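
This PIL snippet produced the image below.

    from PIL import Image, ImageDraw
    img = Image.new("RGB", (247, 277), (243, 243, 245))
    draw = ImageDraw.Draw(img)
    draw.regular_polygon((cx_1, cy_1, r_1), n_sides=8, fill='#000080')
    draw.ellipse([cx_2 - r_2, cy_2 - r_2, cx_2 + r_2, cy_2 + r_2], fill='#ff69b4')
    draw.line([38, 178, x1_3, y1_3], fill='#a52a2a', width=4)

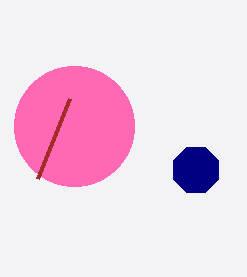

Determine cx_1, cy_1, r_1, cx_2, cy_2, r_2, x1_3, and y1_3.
cx_1 = 196
cy_1 = 170
r_1 = 24
cx_2 = 74
cy_2 = 126
r_2 = 60
x1_3 = 70
y1_3 = 98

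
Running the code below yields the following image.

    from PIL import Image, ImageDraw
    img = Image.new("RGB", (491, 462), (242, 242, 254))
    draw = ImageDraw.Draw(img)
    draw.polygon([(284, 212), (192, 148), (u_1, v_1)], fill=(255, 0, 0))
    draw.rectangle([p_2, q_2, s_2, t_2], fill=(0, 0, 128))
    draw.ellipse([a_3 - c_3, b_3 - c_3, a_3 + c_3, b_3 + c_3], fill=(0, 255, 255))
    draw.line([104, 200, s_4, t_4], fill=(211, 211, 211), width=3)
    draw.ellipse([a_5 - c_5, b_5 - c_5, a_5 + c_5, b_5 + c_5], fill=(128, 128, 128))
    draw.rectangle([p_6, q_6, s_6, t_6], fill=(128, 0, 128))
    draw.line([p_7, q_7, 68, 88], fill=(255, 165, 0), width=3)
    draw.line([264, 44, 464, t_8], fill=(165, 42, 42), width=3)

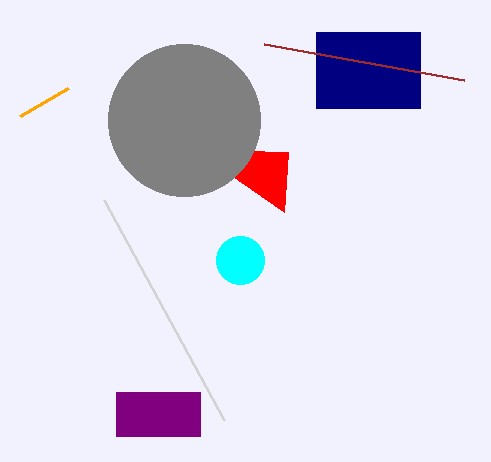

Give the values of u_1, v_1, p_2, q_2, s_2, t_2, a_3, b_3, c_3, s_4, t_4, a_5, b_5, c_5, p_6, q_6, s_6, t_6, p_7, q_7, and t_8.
u_1 = 288
v_1 = 152
p_2 = 316
q_2 = 32
s_2 = 420
t_2 = 108
a_3 = 240
b_3 = 260
c_3 = 24
s_4 = 224
t_4 = 420
a_5 = 184
b_5 = 120
c_5 = 76
p_6 = 116
q_6 = 392
s_6 = 200
t_6 = 436
p_7 = 20
q_7 = 116
t_8 = 80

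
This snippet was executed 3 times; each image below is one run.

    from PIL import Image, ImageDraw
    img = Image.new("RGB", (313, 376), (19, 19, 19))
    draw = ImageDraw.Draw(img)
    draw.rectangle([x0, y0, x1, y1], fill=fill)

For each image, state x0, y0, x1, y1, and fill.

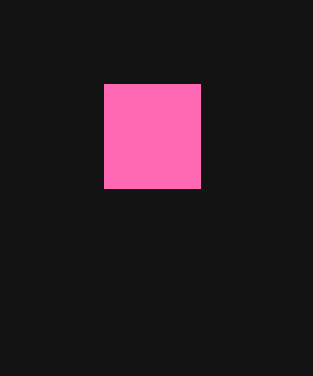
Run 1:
x0 = 104
y0 = 84
x1 = 200
y1 = 188
fill = 'hotpink'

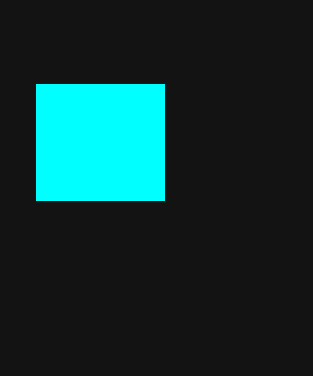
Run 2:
x0 = 36, y0 = 84, x1 = 164, y1 = 200, fill = 'cyan'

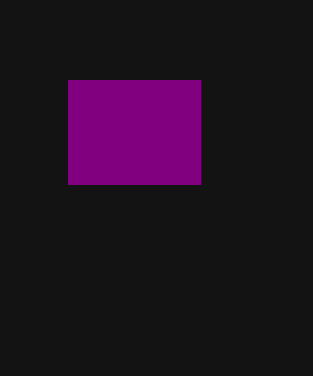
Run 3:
x0 = 68; y0 = 80; x1 = 200; y1 = 184; fill = 'purple'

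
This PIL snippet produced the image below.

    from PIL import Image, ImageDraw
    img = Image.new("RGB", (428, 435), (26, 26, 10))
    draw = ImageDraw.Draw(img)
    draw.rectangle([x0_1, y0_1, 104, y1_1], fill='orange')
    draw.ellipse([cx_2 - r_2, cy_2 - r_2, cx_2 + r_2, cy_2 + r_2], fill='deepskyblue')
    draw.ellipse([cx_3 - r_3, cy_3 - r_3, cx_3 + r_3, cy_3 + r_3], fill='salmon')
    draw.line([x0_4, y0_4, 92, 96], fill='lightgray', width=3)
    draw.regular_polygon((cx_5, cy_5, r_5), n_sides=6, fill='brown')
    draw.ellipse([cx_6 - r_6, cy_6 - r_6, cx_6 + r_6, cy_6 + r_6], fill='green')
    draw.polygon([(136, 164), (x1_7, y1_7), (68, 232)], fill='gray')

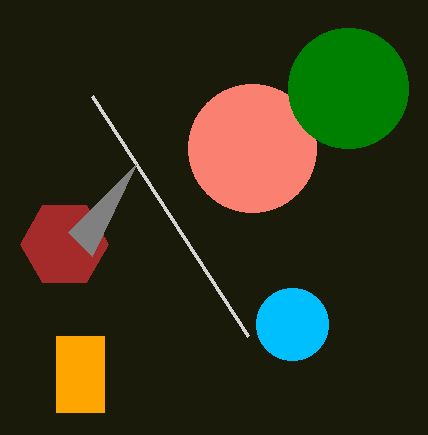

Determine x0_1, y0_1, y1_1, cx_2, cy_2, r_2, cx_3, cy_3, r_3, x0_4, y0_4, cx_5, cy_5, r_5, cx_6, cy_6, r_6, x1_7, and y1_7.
x0_1 = 56; y0_1 = 336; y1_1 = 412; cx_2 = 292; cy_2 = 324; r_2 = 36; cx_3 = 252; cy_3 = 148; r_3 = 64; x0_4 = 248; y0_4 = 336; cx_5 = 64; cy_5 = 244; r_5 = 44; cx_6 = 348; cy_6 = 88; r_6 = 60; x1_7 = 92; y1_7 = 256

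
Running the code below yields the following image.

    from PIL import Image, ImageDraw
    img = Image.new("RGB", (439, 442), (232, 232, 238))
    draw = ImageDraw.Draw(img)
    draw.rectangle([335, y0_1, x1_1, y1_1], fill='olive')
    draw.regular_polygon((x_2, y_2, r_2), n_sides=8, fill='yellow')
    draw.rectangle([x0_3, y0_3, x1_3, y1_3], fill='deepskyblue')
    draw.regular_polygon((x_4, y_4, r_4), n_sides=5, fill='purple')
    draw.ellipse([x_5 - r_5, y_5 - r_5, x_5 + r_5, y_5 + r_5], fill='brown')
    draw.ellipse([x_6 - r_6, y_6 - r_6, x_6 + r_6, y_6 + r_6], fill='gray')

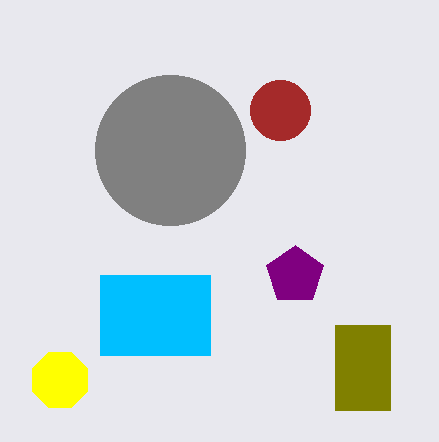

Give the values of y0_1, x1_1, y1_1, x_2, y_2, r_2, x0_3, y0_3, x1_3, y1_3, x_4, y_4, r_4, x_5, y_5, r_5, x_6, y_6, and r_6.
y0_1 = 325; x1_1 = 390; y1_1 = 410; x_2 = 60; y_2 = 380; r_2 = 30; x0_3 = 100; y0_3 = 275; x1_3 = 210; y1_3 = 355; x_4 = 295; y_4 = 275; r_4 = 30; x_5 = 280; y_5 = 110; r_5 = 30; x_6 = 170; y_6 = 150; r_6 = 75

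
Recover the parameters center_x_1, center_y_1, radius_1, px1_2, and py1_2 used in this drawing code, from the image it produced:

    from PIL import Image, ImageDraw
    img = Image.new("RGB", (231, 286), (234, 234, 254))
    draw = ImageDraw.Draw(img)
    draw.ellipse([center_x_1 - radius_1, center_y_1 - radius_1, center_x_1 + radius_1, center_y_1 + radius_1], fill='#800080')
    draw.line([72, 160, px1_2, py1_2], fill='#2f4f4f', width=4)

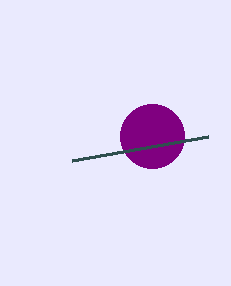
center_x_1 = 152
center_y_1 = 136
radius_1 = 32
px1_2 = 208
py1_2 = 136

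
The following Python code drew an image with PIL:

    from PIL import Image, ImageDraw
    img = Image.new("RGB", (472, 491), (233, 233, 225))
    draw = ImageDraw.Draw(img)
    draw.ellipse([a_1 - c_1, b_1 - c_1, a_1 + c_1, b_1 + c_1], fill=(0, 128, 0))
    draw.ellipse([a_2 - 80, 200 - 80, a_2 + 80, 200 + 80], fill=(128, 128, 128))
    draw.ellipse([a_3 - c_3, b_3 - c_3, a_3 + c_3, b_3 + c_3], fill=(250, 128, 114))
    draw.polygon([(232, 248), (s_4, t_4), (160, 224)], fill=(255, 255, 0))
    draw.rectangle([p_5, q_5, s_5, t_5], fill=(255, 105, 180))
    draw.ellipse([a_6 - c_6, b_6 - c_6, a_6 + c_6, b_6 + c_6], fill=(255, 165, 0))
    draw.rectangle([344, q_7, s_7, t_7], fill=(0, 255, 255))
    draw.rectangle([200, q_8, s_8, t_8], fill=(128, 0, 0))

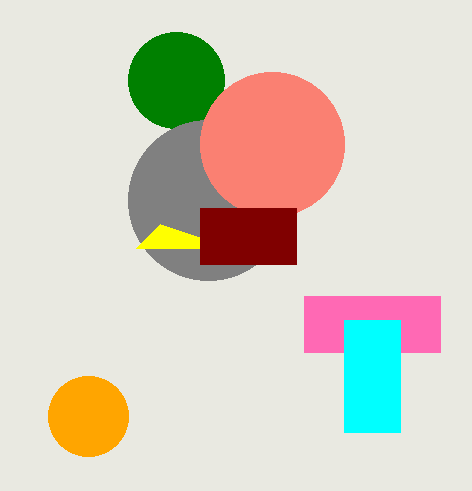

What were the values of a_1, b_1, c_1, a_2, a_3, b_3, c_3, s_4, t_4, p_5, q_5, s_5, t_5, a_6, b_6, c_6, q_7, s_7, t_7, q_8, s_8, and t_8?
a_1 = 176; b_1 = 80; c_1 = 48; a_2 = 208; a_3 = 272; b_3 = 144; c_3 = 72; s_4 = 136; t_4 = 248; p_5 = 304; q_5 = 296; s_5 = 440; t_5 = 352; a_6 = 88; b_6 = 416; c_6 = 40; q_7 = 320; s_7 = 400; t_7 = 432; q_8 = 208; s_8 = 296; t_8 = 264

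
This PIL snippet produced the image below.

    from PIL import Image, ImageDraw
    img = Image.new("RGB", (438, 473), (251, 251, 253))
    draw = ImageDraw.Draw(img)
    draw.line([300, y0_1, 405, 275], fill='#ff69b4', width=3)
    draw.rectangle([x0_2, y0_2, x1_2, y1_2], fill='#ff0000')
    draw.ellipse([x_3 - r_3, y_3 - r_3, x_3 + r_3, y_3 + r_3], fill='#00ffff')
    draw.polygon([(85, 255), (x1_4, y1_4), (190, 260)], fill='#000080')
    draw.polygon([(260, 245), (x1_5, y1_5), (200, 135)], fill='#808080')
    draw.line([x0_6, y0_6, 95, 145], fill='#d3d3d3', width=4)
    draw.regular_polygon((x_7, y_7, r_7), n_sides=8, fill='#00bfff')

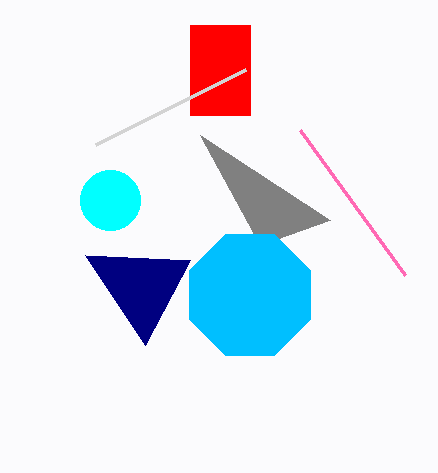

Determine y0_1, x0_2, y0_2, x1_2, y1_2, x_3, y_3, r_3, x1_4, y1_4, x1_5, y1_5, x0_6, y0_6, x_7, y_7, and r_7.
y0_1 = 130
x0_2 = 190
y0_2 = 25
x1_2 = 250
y1_2 = 115
x_3 = 110
y_3 = 200
r_3 = 30
x1_4 = 145
y1_4 = 345
x1_5 = 330
y1_5 = 220
x0_6 = 245
y0_6 = 70
x_7 = 250
y_7 = 295
r_7 = 65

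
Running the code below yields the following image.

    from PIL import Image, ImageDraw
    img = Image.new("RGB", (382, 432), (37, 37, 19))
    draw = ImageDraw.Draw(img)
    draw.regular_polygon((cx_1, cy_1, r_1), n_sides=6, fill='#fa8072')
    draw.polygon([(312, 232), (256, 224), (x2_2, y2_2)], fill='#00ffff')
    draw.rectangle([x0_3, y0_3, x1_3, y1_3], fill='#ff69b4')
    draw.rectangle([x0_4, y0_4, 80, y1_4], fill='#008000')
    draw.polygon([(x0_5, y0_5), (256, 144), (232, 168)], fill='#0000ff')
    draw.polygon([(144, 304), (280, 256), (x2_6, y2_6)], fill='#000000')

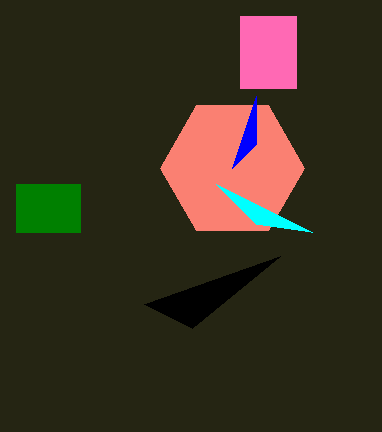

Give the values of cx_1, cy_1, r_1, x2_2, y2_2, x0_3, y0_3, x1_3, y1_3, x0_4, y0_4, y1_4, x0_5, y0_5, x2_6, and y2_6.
cx_1 = 232, cy_1 = 168, r_1 = 72, x2_2 = 216, y2_2 = 184, x0_3 = 240, y0_3 = 16, x1_3 = 296, y1_3 = 88, x0_4 = 16, y0_4 = 184, y1_4 = 232, x0_5 = 256, y0_5 = 96, x2_6 = 192, y2_6 = 328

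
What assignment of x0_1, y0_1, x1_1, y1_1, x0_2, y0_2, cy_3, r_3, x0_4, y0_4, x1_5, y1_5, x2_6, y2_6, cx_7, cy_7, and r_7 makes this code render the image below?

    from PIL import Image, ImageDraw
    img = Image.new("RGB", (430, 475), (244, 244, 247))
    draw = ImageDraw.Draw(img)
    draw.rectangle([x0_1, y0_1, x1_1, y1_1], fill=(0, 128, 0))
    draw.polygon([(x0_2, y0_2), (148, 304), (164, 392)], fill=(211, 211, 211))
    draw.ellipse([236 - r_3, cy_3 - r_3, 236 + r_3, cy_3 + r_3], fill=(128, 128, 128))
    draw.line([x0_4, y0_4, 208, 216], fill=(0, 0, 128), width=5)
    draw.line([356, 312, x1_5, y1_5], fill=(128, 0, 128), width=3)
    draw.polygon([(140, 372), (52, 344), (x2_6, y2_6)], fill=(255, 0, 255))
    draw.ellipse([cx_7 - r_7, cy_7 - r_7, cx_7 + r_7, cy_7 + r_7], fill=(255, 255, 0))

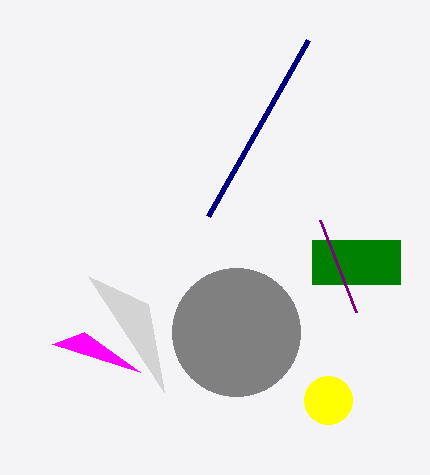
x0_1 = 312; y0_1 = 240; x1_1 = 400; y1_1 = 284; x0_2 = 88; y0_2 = 276; cy_3 = 332; r_3 = 64; x0_4 = 308; y0_4 = 40; x1_5 = 320; y1_5 = 220; x2_6 = 84; y2_6 = 332; cx_7 = 328; cy_7 = 400; r_7 = 24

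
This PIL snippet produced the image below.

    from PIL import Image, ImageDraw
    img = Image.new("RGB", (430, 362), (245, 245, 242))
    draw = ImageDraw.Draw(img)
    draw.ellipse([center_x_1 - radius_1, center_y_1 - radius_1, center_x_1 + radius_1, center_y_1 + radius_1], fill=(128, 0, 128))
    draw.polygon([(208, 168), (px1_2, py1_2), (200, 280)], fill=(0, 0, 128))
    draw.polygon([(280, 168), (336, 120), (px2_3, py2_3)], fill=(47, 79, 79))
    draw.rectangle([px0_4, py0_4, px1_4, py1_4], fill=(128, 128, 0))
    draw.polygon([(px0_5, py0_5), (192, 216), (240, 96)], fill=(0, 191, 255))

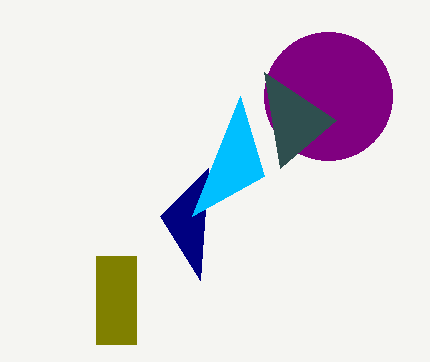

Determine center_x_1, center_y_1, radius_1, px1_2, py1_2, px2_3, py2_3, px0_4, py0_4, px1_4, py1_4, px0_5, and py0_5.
center_x_1 = 328; center_y_1 = 96; radius_1 = 64; px1_2 = 160; py1_2 = 216; px2_3 = 264; py2_3 = 72; px0_4 = 96; py0_4 = 256; px1_4 = 136; py1_4 = 344; px0_5 = 264; py0_5 = 176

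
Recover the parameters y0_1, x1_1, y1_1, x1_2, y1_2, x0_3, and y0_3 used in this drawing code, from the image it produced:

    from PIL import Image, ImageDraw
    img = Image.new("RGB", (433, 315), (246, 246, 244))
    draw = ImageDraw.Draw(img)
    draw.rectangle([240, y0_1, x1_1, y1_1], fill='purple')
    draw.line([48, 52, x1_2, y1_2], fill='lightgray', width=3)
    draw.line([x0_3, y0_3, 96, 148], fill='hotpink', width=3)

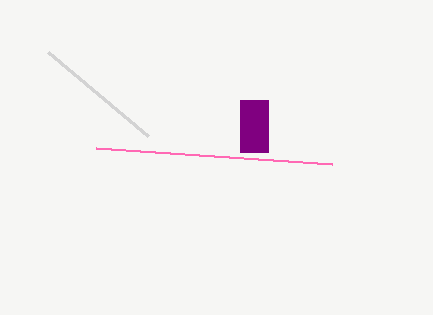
y0_1 = 100
x1_1 = 268
y1_1 = 152
x1_2 = 148
y1_2 = 136
x0_3 = 332
y0_3 = 164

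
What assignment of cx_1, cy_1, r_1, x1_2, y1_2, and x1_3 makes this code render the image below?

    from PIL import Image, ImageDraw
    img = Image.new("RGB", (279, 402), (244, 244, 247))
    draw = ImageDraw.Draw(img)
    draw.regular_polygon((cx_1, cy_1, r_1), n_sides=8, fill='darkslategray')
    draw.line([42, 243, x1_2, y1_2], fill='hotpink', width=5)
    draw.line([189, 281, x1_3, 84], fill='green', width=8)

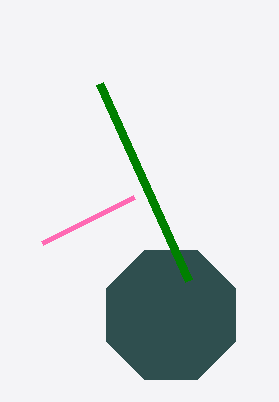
cx_1 = 171; cy_1 = 315; r_1 = 70; x1_2 = 134; y1_2 = 197; x1_3 = 100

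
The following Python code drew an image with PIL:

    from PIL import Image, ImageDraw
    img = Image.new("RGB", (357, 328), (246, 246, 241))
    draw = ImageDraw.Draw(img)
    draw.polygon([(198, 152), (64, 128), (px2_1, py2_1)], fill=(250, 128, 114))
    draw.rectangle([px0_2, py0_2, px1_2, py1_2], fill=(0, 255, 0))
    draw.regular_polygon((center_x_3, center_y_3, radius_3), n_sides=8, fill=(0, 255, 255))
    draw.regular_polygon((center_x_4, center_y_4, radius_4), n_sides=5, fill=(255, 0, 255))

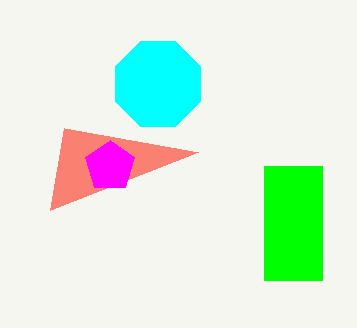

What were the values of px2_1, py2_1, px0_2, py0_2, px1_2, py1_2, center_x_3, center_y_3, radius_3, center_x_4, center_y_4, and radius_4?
px2_1 = 50; py2_1 = 210; px0_2 = 264; py0_2 = 166; px1_2 = 322; py1_2 = 280; center_x_3 = 158; center_y_3 = 84; radius_3 = 46; center_x_4 = 110; center_y_4 = 166; radius_4 = 26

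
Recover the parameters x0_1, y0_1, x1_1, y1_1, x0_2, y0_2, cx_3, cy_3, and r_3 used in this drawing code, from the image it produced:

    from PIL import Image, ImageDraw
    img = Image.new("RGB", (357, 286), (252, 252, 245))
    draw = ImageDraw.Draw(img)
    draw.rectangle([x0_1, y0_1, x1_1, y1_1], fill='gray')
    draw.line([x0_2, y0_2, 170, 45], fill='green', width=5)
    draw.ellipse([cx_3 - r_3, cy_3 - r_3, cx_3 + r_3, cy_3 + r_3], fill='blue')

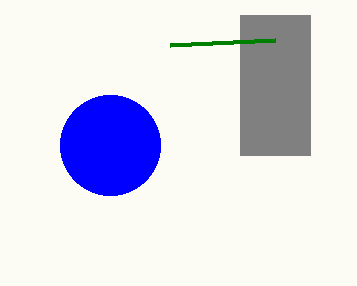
x0_1 = 240; y0_1 = 15; x1_1 = 310; y1_1 = 155; x0_2 = 275; y0_2 = 40; cx_3 = 110; cy_3 = 145; r_3 = 50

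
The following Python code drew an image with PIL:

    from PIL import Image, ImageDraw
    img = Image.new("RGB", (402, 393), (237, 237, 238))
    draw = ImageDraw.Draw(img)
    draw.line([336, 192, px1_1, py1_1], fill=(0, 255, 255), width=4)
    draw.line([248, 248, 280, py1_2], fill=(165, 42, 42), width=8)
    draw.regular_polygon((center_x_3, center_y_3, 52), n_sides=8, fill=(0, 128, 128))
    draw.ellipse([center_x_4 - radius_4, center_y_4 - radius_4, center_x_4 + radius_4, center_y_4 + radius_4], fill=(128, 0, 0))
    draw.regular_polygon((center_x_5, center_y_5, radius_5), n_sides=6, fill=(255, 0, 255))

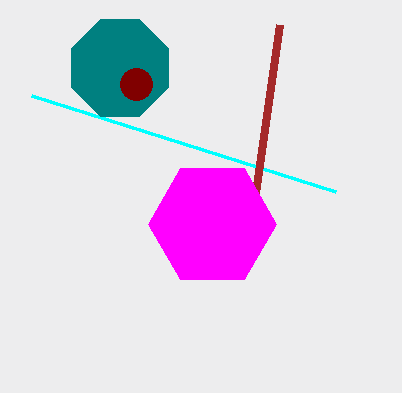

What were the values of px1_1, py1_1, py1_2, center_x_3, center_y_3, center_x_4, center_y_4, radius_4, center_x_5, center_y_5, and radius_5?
px1_1 = 32, py1_1 = 96, py1_2 = 24, center_x_3 = 120, center_y_3 = 68, center_x_4 = 136, center_y_4 = 84, radius_4 = 16, center_x_5 = 212, center_y_5 = 224, radius_5 = 64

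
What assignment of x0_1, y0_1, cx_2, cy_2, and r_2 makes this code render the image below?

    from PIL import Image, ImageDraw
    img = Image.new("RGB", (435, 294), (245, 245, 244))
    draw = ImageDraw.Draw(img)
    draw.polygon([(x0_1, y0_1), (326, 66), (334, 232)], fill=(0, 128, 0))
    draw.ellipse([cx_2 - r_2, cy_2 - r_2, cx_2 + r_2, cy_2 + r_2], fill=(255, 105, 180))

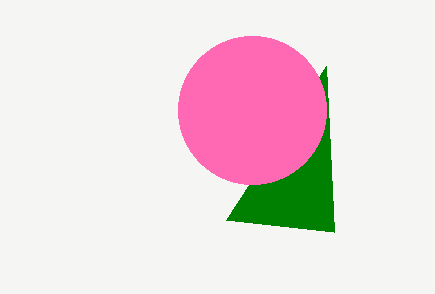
x0_1 = 226; y0_1 = 220; cx_2 = 252; cy_2 = 110; r_2 = 74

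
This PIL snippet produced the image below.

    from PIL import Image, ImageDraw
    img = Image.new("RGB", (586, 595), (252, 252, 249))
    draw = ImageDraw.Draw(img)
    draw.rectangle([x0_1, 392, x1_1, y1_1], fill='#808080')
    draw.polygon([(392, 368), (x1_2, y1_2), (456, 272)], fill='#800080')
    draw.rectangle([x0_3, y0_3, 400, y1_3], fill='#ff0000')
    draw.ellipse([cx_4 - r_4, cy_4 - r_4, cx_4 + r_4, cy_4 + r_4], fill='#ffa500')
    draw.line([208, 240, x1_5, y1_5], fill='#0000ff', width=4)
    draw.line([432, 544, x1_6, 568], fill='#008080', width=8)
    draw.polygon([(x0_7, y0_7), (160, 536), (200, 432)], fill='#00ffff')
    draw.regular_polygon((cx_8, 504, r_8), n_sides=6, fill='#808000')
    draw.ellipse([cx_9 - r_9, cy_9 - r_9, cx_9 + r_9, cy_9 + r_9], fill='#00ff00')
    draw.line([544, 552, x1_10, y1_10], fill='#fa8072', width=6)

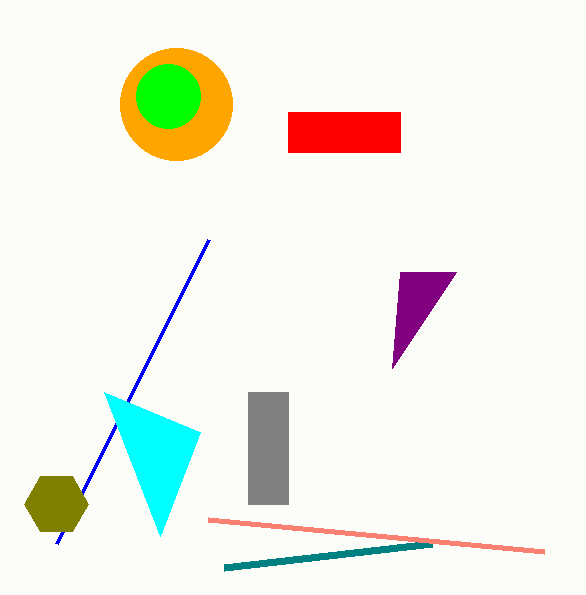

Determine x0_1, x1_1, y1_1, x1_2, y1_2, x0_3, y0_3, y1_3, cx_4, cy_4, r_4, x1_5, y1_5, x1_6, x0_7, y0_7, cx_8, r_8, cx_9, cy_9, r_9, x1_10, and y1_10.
x0_1 = 248
x1_1 = 288
y1_1 = 504
x1_2 = 400
y1_2 = 272
x0_3 = 288
y0_3 = 112
y1_3 = 152
cx_4 = 176
cy_4 = 104
r_4 = 56
x1_5 = 56
y1_5 = 544
x1_6 = 224
x0_7 = 104
y0_7 = 392
cx_8 = 56
r_8 = 32
cx_9 = 168
cy_9 = 96
r_9 = 32
x1_10 = 208
y1_10 = 520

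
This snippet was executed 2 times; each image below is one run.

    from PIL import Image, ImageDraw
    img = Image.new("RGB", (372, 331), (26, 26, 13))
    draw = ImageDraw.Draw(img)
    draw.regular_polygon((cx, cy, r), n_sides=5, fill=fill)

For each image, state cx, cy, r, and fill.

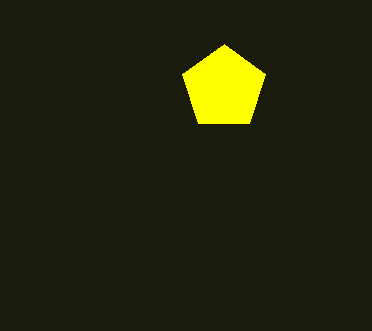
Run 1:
cx = 224
cy = 88
r = 44
fill = 'yellow'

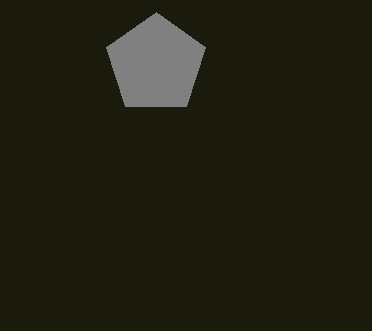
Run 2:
cx = 156; cy = 64; r = 52; fill = 'gray'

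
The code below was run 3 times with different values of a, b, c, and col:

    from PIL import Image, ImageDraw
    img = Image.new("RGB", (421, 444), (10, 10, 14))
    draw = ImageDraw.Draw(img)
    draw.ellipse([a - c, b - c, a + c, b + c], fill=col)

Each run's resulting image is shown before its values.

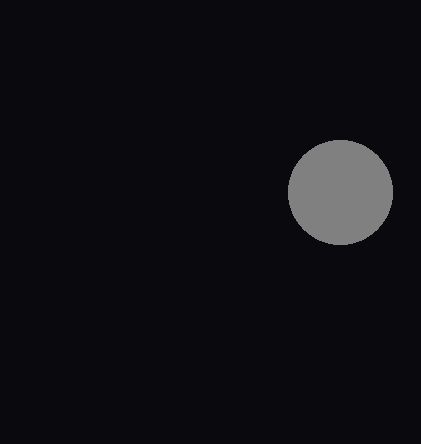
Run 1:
a = 340; b = 192; c = 52; col = 'gray'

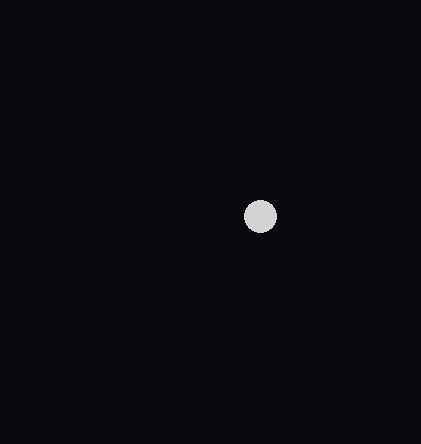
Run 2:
a = 260
b = 216
c = 16
col = 'lightgray'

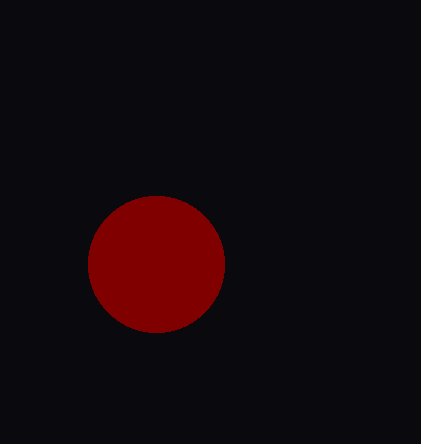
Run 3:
a = 156; b = 264; c = 68; col = 'maroon'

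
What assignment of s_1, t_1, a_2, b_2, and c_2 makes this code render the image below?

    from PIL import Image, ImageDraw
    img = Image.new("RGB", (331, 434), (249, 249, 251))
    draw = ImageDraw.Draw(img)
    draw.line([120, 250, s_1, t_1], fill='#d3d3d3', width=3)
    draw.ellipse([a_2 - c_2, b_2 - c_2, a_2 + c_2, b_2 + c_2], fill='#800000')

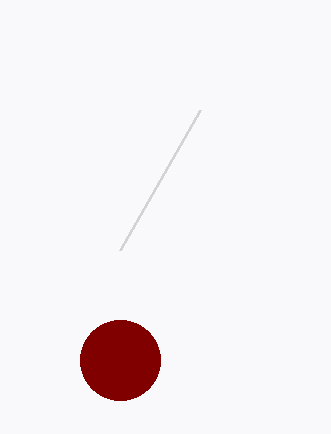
s_1 = 200
t_1 = 110
a_2 = 120
b_2 = 360
c_2 = 40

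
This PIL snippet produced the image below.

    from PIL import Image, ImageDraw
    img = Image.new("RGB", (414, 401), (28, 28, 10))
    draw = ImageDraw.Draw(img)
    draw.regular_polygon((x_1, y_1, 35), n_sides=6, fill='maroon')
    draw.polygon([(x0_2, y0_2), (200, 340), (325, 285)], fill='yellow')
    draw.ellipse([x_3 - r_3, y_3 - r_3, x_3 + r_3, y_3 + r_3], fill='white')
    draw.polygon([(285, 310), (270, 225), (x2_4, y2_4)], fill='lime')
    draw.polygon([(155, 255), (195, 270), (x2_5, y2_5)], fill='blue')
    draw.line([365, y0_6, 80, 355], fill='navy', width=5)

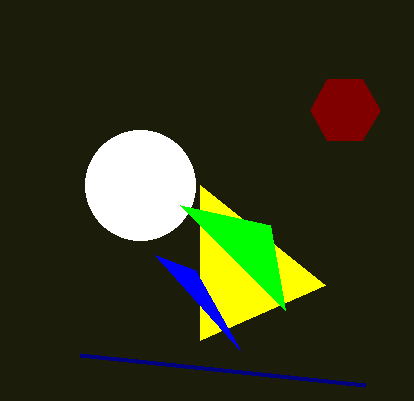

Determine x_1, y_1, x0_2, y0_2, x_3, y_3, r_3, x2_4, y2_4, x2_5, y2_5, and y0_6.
x_1 = 345; y_1 = 110; x0_2 = 200; y0_2 = 185; x_3 = 140; y_3 = 185; r_3 = 55; x2_4 = 180; y2_4 = 205; x2_5 = 240; y2_5 = 350; y0_6 = 385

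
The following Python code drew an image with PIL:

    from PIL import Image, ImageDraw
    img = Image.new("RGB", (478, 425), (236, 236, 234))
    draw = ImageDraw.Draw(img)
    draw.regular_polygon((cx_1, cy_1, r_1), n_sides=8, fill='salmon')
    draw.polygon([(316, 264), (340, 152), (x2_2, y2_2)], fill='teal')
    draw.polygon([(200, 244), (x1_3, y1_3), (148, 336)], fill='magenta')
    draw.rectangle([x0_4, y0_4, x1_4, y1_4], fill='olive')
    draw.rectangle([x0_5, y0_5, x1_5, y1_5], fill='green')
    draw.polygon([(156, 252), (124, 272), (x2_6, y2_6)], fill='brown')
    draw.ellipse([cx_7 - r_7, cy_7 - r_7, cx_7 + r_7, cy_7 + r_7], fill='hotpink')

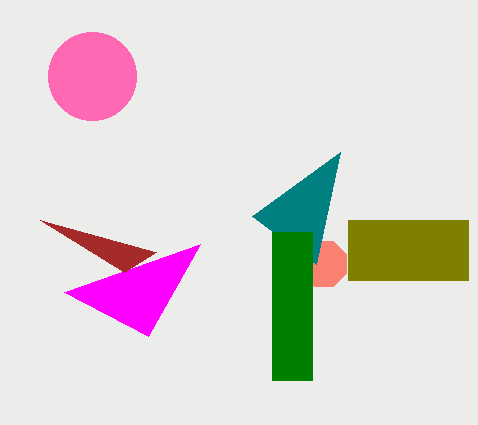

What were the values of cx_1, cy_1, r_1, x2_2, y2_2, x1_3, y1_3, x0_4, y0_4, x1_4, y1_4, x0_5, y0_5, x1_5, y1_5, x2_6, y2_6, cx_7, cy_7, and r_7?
cx_1 = 324
cy_1 = 264
r_1 = 24
x2_2 = 252
y2_2 = 216
x1_3 = 64
y1_3 = 292
x0_4 = 348
y0_4 = 220
x1_4 = 468
y1_4 = 280
x0_5 = 272
y0_5 = 232
x1_5 = 312
y1_5 = 380
x2_6 = 40
y2_6 = 220
cx_7 = 92
cy_7 = 76
r_7 = 44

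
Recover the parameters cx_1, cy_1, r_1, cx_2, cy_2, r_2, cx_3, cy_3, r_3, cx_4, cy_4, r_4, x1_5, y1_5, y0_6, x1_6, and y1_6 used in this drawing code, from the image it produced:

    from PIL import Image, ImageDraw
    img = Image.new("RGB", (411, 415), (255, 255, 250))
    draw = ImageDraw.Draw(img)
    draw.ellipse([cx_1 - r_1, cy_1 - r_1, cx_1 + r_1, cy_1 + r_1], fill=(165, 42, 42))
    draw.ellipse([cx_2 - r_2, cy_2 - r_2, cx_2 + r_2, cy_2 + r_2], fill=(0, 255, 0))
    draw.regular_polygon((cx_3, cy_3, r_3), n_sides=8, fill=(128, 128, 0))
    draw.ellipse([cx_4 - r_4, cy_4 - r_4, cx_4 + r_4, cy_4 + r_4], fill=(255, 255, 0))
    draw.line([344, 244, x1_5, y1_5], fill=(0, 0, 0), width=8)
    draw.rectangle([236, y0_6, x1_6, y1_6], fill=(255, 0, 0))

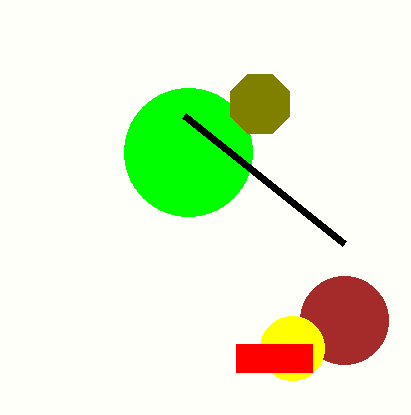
cx_1 = 344
cy_1 = 320
r_1 = 44
cx_2 = 188
cy_2 = 152
r_2 = 64
cx_3 = 260
cy_3 = 104
r_3 = 32
cx_4 = 292
cy_4 = 348
r_4 = 32
x1_5 = 184
y1_5 = 116
y0_6 = 344
x1_6 = 312
y1_6 = 372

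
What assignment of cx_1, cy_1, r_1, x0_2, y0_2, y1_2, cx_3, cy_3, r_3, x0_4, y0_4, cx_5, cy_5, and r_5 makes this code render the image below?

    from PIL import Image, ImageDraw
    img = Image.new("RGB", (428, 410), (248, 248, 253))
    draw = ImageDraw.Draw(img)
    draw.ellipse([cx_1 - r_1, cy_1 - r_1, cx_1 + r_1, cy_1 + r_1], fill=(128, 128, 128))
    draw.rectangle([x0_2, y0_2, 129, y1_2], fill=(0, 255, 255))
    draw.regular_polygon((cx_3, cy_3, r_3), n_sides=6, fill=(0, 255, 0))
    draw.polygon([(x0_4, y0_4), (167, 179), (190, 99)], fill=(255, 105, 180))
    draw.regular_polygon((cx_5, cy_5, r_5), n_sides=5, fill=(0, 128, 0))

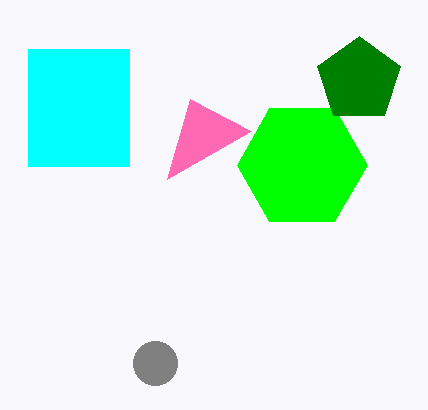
cx_1 = 155
cy_1 = 363
r_1 = 22
x0_2 = 28
y0_2 = 49
y1_2 = 166
cx_3 = 302
cy_3 = 165
r_3 = 65
x0_4 = 251
y0_4 = 131
cx_5 = 359
cy_5 = 80
r_5 = 44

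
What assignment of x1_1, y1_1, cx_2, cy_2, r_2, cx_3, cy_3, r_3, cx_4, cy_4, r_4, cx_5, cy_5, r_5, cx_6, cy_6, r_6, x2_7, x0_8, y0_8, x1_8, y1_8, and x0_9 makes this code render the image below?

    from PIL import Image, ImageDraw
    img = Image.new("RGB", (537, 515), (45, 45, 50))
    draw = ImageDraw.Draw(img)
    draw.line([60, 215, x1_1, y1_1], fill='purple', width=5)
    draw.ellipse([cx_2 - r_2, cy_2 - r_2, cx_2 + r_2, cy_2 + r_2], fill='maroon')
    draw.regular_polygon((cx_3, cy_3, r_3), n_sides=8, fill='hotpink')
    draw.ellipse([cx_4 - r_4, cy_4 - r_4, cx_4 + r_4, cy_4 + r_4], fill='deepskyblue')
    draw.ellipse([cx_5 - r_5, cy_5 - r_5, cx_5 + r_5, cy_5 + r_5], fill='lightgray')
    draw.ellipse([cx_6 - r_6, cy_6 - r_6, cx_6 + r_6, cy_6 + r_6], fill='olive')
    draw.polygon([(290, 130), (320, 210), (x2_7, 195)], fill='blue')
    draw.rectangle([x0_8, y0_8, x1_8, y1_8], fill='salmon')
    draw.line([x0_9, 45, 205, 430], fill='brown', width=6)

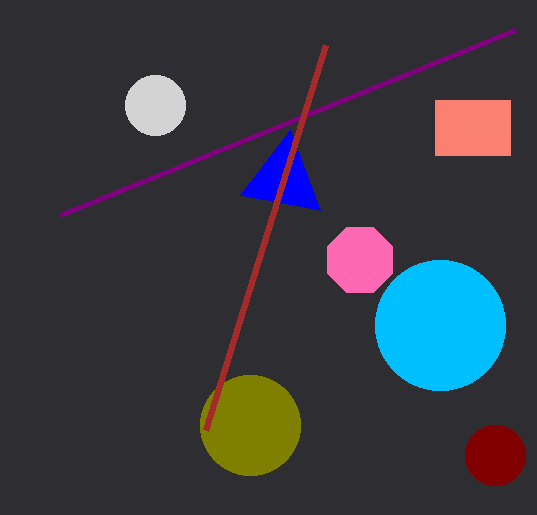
x1_1 = 515, y1_1 = 30, cx_2 = 495, cy_2 = 455, r_2 = 30, cx_3 = 360, cy_3 = 260, r_3 = 35, cx_4 = 440, cy_4 = 325, r_4 = 65, cx_5 = 155, cy_5 = 105, r_5 = 30, cx_6 = 250, cy_6 = 425, r_6 = 50, x2_7 = 240, x0_8 = 435, y0_8 = 100, x1_8 = 510, y1_8 = 155, x0_9 = 325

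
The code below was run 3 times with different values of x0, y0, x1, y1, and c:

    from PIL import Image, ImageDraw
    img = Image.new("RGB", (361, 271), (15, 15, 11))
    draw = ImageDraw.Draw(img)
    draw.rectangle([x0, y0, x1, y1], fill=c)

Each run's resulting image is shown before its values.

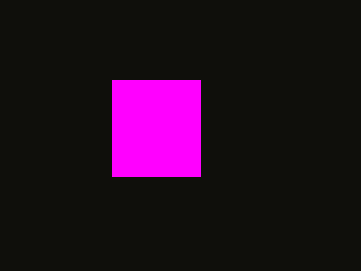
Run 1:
x0 = 112; y0 = 80; x1 = 200; y1 = 176; c = 'magenta'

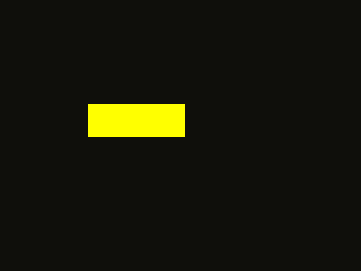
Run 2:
x0 = 88; y0 = 104; x1 = 184; y1 = 136; c = 'yellow'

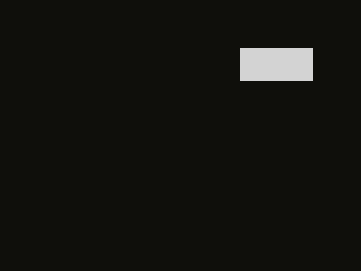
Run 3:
x0 = 240
y0 = 48
x1 = 312
y1 = 80
c = 'lightgray'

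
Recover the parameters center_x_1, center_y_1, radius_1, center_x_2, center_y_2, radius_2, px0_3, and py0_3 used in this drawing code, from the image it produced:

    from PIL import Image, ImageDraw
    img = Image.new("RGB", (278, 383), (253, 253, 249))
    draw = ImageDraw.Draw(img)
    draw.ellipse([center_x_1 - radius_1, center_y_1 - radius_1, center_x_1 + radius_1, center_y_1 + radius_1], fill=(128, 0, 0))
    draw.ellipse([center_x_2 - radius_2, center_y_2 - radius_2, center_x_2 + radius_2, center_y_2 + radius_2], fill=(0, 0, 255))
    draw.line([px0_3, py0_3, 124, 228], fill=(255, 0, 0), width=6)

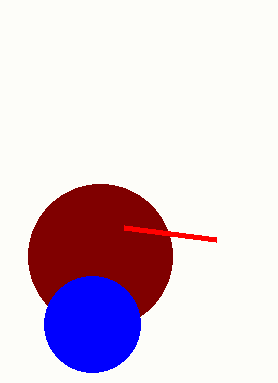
center_x_1 = 100; center_y_1 = 256; radius_1 = 72; center_x_2 = 92; center_y_2 = 324; radius_2 = 48; px0_3 = 216; py0_3 = 240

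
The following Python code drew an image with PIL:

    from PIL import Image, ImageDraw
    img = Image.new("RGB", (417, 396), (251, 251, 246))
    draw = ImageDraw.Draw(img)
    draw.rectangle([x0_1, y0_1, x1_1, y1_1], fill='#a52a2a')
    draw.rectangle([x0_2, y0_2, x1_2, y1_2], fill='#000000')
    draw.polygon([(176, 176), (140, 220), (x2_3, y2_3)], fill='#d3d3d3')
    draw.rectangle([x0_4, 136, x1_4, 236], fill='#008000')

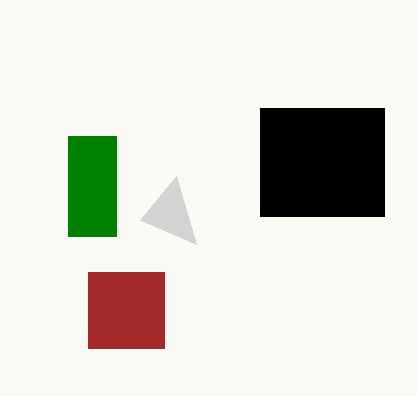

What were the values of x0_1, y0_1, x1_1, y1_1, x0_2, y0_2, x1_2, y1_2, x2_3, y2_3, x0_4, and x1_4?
x0_1 = 88
y0_1 = 272
x1_1 = 164
y1_1 = 348
x0_2 = 260
y0_2 = 108
x1_2 = 384
y1_2 = 216
x2_3 = 196
y2_3 = 244
x0_4 = 68
x1_4 = 116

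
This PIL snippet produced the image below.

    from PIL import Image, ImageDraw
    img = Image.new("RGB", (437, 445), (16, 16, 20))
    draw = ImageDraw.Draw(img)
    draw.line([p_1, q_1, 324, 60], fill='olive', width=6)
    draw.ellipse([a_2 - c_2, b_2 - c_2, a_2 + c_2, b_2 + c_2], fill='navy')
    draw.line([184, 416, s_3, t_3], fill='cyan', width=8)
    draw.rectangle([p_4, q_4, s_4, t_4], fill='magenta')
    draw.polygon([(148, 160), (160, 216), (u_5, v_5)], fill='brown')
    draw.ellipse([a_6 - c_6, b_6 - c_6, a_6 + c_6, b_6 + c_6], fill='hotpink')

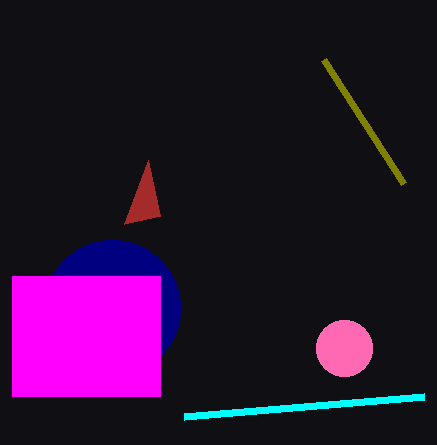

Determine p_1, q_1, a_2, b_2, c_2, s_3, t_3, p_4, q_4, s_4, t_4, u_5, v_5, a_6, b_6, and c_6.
p_1 = 404; q_1 = 184; a_2 = 112; b_2 = 308; c_2 = 68; s_3 = 424; t_3 = 396; p_4 = 12; q_4 = 276; s_4 = 160; t_4 = 396; u_5 = 124; v_5 = 224; a_6 = 344; b_6 = 348; c_6 = 28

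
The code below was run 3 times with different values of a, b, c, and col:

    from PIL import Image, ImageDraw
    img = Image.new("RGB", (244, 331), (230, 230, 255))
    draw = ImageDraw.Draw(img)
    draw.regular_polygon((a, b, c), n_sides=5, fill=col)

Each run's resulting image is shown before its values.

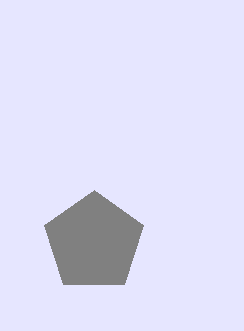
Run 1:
a = 94, b = 242, c = 52, col = 'gray'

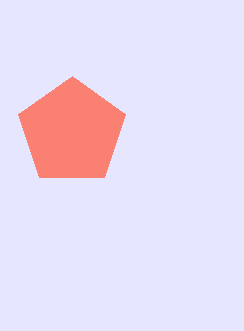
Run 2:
a = 72; b = 132; c = 56; col = 'salmon'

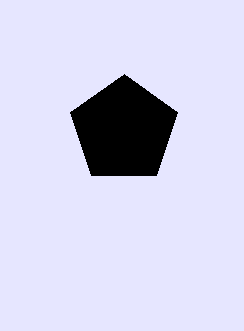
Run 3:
a = 124; b = 130; c = 56; col = 'black'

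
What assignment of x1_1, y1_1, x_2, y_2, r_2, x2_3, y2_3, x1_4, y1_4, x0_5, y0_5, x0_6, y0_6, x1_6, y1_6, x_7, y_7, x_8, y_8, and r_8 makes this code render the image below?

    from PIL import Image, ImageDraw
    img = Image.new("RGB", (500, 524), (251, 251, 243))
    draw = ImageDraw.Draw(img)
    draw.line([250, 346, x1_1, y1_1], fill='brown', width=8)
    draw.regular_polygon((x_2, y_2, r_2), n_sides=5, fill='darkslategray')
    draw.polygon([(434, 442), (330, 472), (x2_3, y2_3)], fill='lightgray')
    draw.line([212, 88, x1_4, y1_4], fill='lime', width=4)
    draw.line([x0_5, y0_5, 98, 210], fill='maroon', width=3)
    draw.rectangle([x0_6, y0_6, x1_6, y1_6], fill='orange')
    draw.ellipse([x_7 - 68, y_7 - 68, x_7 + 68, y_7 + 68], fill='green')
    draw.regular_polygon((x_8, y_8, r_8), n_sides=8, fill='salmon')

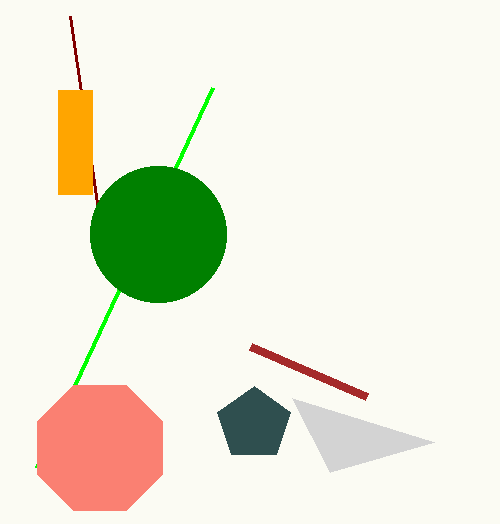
x1_1 = 366
y1_1 = 396
x_2 = 254
y_2 = 424
r_2 = 38
x2_3 = 292
y2_3 = 398
x1_4 = 36
y1_4 = 468
x0_5 = 70
y0_5 = 16
x0_6 = 58
y0_6 = 90
x1_6 = 92
y1_6 = 194
x_7 = 158
y_7 = 234
x_8 = 100
y_8 = 448
r_8 = 68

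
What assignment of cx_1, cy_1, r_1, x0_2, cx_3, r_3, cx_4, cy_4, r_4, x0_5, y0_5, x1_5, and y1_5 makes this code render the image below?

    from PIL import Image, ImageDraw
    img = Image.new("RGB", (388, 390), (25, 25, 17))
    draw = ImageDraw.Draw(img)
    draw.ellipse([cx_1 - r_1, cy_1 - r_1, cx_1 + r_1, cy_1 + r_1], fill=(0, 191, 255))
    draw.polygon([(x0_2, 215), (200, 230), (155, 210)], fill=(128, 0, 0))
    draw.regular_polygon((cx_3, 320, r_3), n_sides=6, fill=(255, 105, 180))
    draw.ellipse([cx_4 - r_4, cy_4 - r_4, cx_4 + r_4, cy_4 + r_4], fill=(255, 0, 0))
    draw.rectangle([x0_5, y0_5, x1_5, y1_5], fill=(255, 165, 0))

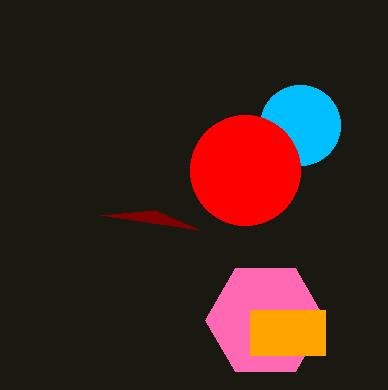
cx_1 = 300; cy_1 = 125; r_1 = 40; x0_2 = 100; cx_3 = 265; r_3 = 60; cx_4 = 245; cy_4 = 170; r_4 = 55; x0_5 = 250; y0_5 = 310; x1_5 = 325; y1_5 = 355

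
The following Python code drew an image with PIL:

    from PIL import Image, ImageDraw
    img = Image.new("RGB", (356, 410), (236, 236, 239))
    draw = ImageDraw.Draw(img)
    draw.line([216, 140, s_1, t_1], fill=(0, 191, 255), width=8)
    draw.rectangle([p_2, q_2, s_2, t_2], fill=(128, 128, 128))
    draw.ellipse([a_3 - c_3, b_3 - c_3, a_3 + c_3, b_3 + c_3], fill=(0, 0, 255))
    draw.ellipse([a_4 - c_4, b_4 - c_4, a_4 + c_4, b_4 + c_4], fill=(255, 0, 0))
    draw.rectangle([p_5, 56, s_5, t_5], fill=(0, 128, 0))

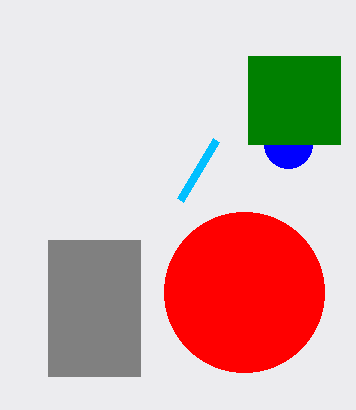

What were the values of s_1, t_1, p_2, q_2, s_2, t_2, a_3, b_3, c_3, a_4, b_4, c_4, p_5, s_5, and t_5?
s_1 = 180
t_1 = 200
p_2 = 48
q_2 = 240
s_2 = 140
t_2 = 376
a_3 = 288
b_3 = 144
c_3 = 24
a_4 = 244
b_4 = 292
c_4 = 80
p_5 = 248
s_5 = 340
t_5 = 144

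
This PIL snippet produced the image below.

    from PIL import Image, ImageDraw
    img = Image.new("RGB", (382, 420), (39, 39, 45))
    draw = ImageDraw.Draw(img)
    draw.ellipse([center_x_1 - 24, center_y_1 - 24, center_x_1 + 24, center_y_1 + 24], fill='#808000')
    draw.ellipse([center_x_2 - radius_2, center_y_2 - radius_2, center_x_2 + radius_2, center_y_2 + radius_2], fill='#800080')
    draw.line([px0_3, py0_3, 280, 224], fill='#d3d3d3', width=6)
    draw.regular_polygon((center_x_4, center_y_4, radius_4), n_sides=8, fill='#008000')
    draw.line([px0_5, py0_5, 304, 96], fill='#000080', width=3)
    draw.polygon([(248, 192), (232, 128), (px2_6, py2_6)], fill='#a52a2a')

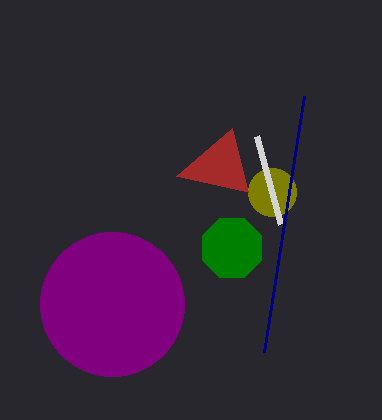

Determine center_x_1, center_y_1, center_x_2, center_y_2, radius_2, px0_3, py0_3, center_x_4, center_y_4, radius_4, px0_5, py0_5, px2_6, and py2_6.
center_x_1 = 272; center_y_1 = 192; center_x_2 = 112; center_y_2 = 304; radius_2 = 72; px0_3 = 256; py0_3 = 136; center_x_4 = 232; center_y_4 = 248; radius_4 = 32; px0_5 = 264; py0_5 = 352; px2_6 = 176; py2_6 = 176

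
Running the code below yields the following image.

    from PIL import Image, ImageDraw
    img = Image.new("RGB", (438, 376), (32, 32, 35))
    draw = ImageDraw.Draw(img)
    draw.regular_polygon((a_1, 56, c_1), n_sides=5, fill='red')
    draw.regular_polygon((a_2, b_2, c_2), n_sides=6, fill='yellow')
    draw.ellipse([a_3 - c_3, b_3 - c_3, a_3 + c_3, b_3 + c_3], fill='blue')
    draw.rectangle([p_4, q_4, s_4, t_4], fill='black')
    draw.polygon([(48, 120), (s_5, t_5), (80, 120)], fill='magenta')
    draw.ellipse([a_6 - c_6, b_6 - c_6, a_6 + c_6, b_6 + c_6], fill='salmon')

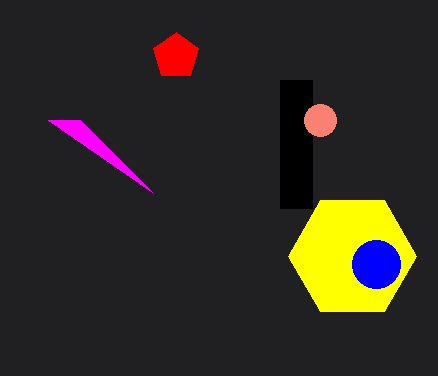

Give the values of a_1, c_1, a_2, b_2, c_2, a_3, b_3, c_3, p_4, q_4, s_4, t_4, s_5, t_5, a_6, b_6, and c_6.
a_1 = 176; c_1 = 24; a_2 = 352; b_2 = 256; c_2 = 64; a_3 = 376; b_3 = 264; c_3 = 24; p_4 = 280; q_4 = 80; s_4 = 312; t_4 = 208; s_5 = 152; t_5 = 192; a_6 = 320; b_6 = 120; c_6 = 16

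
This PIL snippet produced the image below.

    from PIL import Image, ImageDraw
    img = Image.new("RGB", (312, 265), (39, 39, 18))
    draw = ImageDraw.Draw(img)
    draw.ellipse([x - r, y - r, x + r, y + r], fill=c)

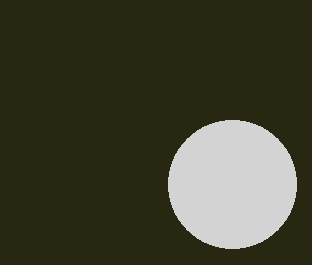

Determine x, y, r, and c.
x = 232
y = 184
r = 64
c = 'lightgray'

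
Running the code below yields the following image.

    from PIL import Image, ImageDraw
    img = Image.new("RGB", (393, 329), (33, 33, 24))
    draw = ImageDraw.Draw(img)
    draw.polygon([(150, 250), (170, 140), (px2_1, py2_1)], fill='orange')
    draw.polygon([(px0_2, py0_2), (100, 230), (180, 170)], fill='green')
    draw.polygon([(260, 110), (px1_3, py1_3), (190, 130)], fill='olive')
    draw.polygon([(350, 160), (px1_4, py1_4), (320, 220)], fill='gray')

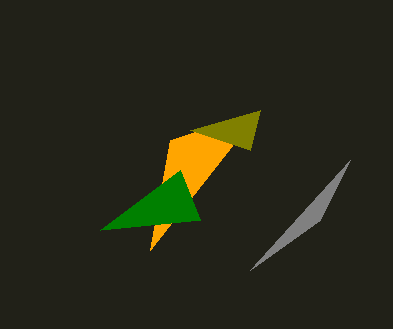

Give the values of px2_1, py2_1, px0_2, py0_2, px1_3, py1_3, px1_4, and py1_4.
px2_1 = 260
py2_1 = 110
px0_2 = 200
py0_2 = 220
px1_3 = 250
py1_3 = 150
px1_4 = 250
py1_4 = 270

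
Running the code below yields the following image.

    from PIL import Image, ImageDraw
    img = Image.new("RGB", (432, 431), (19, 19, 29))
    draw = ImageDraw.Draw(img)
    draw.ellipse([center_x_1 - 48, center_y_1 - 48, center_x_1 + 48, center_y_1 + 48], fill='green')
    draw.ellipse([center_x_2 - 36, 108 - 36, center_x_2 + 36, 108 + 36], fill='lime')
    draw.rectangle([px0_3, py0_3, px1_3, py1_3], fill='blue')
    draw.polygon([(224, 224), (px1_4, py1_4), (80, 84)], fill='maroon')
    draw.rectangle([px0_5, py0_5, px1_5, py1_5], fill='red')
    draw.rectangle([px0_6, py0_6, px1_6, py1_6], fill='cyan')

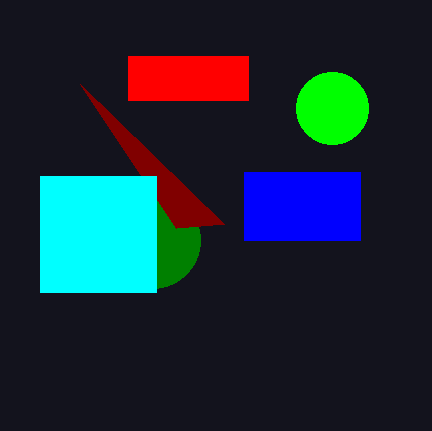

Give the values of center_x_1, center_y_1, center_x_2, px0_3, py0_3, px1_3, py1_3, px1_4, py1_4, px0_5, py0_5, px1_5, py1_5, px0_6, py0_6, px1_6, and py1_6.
center_x_1 = 152; center_y_1 = 240; center_x_2 = 332; px0_3 = 244; py0_3 = 172; px1_3 = 360; py1_3 = 240; px1_4 = 176; py1_4 = 228; px0_5 = 128; py0_5 = 56; px1_5 = 248; py1_5 = 100; px0_6 = 40; py0_6 = 176; px1_6 = 156; py1_6 = 292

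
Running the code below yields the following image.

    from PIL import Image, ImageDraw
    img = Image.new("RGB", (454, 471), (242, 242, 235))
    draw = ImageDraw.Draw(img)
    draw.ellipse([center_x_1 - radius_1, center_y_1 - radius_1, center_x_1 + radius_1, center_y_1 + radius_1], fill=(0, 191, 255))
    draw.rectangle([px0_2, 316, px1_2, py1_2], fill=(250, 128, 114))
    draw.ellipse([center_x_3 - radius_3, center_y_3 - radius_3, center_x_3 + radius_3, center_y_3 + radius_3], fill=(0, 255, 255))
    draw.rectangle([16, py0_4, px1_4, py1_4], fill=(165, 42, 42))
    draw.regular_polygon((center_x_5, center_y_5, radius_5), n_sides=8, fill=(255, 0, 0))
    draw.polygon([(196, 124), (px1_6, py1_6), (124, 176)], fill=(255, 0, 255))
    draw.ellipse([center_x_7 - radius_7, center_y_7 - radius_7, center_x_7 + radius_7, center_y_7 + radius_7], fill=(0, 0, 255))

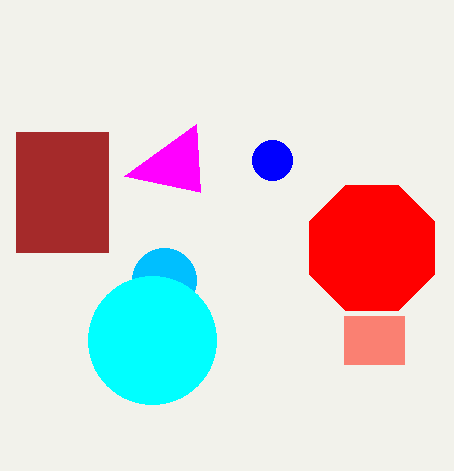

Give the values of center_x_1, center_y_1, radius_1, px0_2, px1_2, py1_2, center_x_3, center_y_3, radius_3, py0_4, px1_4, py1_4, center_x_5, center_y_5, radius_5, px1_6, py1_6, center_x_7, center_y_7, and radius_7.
center_x_1 = 164
center_y_1 = 280
radius_1 = 32
px0_2 = 344
px1_2 = 404
py1_2 = 364
center_x_3 = 152
center_y_3 = 340
radius_3 = 64
py0_4 = 132
px1_4 = 108
py1_4 = 252
center_x_5 = 372
center_y_5 = 248
radius_5 = 68
px1_6 = 200
py1_6 = 192
center_x_7 = 272
center_y_7 = 160
radius_7 = 20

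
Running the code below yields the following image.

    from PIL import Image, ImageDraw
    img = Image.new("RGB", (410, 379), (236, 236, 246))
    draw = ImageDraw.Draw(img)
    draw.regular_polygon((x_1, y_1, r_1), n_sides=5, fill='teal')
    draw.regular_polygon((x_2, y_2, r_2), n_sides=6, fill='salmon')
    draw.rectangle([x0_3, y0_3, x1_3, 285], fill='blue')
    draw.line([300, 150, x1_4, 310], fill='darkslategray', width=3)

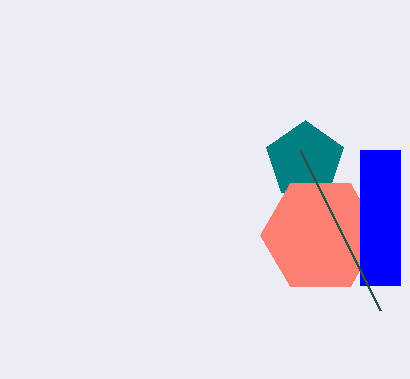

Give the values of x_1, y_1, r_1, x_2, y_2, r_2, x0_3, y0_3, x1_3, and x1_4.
x_1 = 305
y_1 = 160
r_1 = 40
x_2 = 320
y_2 = 235
r_2 = 60
x0_3 = 360
y0_3 = 150
x1_3 = 400
x1_4 = 380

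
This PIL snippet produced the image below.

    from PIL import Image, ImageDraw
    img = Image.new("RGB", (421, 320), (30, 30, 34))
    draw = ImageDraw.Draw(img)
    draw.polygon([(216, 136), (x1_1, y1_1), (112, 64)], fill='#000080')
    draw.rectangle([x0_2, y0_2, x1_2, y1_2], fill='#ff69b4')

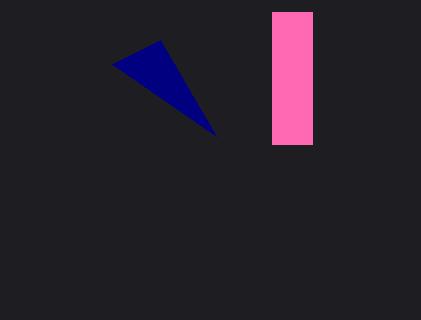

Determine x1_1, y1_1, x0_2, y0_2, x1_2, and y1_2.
x1_1 = 160; y1_1 = 40; x0_2 = 272; y0_2 = 12; x1_2 = 312; y1_2 = 144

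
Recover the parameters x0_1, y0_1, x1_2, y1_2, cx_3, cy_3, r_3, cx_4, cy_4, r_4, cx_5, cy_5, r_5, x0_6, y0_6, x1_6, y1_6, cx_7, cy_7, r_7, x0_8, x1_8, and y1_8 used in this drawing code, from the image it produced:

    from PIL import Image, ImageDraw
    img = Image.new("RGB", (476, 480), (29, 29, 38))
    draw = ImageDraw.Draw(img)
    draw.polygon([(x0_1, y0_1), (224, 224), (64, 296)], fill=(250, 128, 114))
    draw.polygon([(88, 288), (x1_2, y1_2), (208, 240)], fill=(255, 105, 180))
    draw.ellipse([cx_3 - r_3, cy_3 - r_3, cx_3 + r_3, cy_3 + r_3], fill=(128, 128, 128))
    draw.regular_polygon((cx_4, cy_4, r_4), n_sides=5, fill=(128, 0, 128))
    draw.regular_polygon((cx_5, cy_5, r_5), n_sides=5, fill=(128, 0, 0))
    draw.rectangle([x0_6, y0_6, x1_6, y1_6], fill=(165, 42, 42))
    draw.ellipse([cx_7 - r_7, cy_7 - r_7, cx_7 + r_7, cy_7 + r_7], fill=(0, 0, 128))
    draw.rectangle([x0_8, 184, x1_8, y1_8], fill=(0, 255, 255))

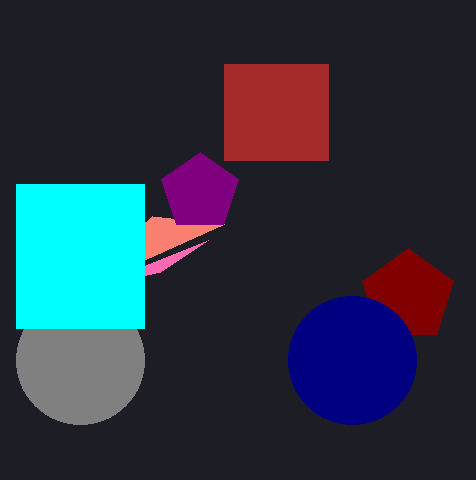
x0_1 = 152
y0_1 = 216
x1_2 = 160
y1_2 = 272
cx_3 = 80
cy_3 = 360
r_3 = 64
cx_4 = 200
cy_4 = 192
r_4 = 40
cx_5 = 408
cy_5 = 296
r_5 = 48
x0_6 = 224
y0_6 = 64
x1_6 = 328
y1_6 = 160
cx_7 = 352
cy_7 = 360
r_7 = 64
x0_8 = 16
x1_8 = 144
y1_8 = 328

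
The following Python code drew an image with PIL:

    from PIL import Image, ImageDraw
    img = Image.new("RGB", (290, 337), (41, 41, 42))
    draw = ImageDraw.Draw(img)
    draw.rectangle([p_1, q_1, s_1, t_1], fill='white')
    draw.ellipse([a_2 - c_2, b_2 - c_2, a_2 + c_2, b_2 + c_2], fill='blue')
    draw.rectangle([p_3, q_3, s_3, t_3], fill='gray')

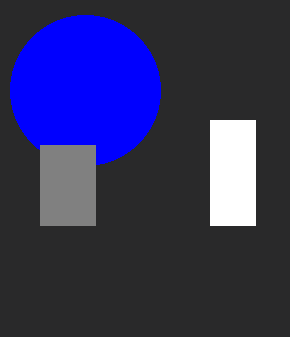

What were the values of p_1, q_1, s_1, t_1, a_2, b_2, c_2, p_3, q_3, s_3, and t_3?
p_1 = 210, q_1 = 120, s_1 = 255, t_1 = 225, a_2 = 85, b_2 = 90, c_2 = 75, p_3 = 40, q_3 = 145, s_3 = 95, t_3 = 225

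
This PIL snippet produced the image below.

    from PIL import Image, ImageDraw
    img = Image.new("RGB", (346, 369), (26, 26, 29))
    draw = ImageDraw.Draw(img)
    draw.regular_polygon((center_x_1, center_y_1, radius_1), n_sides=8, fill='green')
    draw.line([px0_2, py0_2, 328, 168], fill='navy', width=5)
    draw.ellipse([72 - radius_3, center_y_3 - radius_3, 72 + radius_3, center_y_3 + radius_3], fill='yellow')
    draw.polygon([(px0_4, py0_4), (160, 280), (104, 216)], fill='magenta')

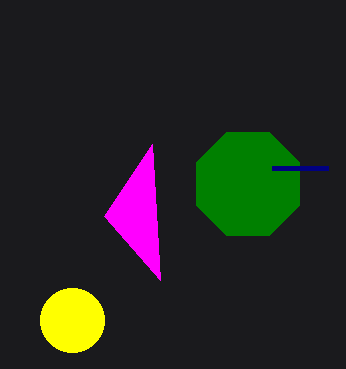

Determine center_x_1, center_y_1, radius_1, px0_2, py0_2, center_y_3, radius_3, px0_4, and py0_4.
center_x_1 = 248, center_y_1 = 184, radius_1 = 56, px0_2 = 272, py0_2 = 168, center_y_3 = 320, radius_3 = 32, px0_4 = 152, py0_4 = 144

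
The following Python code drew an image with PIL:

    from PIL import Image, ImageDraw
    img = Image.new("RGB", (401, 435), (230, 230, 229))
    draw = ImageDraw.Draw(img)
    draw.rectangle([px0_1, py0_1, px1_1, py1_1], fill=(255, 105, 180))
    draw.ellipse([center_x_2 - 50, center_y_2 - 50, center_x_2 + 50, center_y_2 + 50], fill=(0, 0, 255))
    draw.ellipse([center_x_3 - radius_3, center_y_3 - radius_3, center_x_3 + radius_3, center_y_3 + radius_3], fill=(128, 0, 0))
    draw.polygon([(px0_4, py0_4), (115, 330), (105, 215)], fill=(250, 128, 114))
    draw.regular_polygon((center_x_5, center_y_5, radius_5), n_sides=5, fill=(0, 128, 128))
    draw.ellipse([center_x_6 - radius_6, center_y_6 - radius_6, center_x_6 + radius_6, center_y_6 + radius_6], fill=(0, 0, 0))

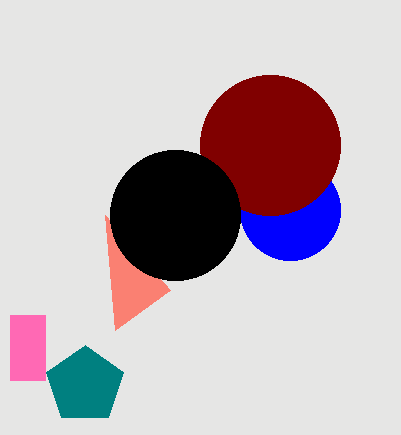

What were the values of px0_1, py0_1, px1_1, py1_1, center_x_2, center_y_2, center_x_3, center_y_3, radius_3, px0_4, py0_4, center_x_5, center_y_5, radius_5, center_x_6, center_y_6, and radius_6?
px0_1 = 10; py0_1 = 315; px1_1 = 45; py1_1 = 380; center_x_2 = 290; center_y_2 = 210; center_x_3 = 270; center_y_3 = 145; radius_3 = 70; px0_4 = 170; py0_4 = 290; center_x_5 = 85; center_y_5 = 385; radius_5 = 40; center_x_6 = 175; center_y_6 = 215; radius_6 = 65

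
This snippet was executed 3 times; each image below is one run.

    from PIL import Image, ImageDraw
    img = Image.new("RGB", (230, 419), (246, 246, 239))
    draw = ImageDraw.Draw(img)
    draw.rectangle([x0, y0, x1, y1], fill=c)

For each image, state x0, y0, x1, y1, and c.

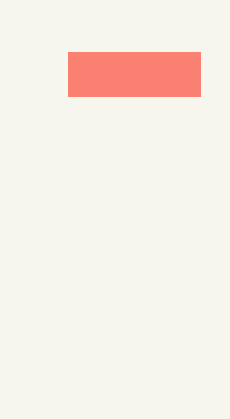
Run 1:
x0 = 68; y0 = 52; x1 = 200; y1 = 96; c = 'salmon'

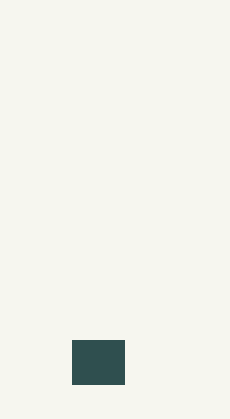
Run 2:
x0 = 72, y0 = 340, x1 = 124, y1 = 384, c = 'darkslategray'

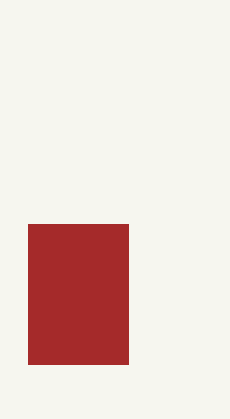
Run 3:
x0 = 28; y0 = 224; x1 = 128; y1 = 364; c = 'brown'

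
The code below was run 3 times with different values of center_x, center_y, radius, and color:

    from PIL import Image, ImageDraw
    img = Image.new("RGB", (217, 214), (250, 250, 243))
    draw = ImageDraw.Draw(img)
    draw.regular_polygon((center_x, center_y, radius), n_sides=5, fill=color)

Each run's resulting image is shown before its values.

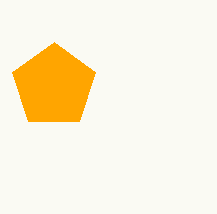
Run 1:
center_x = 54, center_y = 86, radius = 44, color = 'orange'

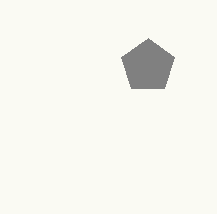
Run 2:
center_x = 148
center_y = 66
radius = 28
color = 'gray'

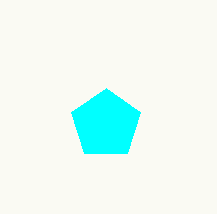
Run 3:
center_x = 106, center_y = 124, radius = 36, color = 'cyan'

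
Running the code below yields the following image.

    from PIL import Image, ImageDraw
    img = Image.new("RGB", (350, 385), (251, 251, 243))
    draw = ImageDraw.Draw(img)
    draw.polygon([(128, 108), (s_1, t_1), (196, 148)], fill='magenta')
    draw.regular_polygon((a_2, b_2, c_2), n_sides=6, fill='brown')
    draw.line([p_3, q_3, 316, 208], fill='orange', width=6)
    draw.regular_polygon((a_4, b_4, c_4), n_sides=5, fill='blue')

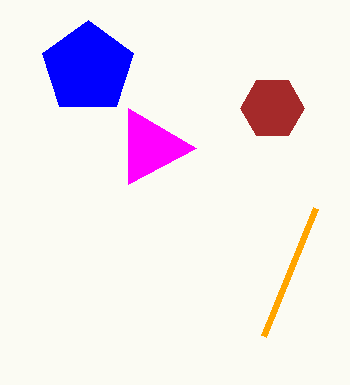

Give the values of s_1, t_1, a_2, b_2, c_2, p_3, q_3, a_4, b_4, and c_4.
s_1 = 128
t_1 = 184
a_2 = 272
b_2 = 108
c_2 = 32
p_3 = 264
q_3 = 336
a_4 = 88
b_4 = 68
c_4 = 48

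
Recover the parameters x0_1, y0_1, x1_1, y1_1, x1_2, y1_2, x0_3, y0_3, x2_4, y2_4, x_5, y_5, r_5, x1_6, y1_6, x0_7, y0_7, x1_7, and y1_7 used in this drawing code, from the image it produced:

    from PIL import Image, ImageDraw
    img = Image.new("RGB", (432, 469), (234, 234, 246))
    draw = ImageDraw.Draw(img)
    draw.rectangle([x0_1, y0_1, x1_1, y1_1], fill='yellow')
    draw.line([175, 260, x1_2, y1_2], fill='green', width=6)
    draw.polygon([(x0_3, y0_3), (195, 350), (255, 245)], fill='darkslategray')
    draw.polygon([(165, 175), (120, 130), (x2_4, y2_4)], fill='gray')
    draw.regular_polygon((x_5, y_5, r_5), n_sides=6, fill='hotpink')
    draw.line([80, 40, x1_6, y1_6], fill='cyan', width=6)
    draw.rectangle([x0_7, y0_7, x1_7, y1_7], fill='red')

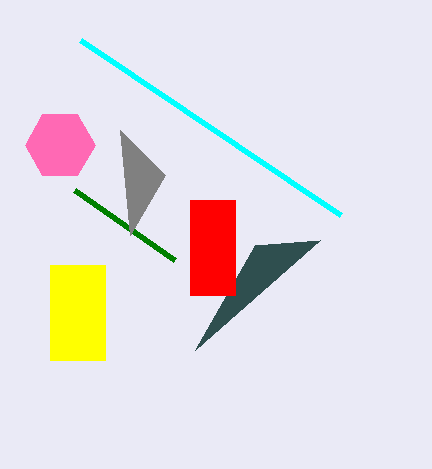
x0_1 = 50; y0_1 = 265; x1_1 = 105; y1_1 = 360; x1_2 = 75; y1_2 = 190; x0_3 = 320; y0_3 = 240; x2_4 = 130; y2_4 = 235; x_5 = 60; y_5 = 145; r_5 = 35; x1_6 = 340; y1_6 = 215; x0_7 = 190; y0_7 = 200; x1_7 = 235; y1_7 = 295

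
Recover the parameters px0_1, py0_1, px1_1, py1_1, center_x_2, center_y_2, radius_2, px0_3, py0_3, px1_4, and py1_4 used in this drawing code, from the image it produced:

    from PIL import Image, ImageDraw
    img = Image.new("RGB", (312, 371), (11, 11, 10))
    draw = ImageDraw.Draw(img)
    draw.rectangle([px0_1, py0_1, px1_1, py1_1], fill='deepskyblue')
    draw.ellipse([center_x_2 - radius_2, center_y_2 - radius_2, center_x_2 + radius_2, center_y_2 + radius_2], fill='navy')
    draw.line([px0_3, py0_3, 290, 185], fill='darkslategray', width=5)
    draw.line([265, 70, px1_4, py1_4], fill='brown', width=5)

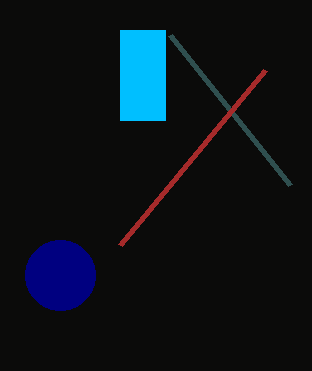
px0_1 = 120, py0_1 = 30, px1_1 = 165, py1_1 = 120, center_x_2 = 60, center_y_2 = 275, radius_2 = 35, px0_3 = 170, py0_3 = 35, px1_4 = 120, py1_4 = 245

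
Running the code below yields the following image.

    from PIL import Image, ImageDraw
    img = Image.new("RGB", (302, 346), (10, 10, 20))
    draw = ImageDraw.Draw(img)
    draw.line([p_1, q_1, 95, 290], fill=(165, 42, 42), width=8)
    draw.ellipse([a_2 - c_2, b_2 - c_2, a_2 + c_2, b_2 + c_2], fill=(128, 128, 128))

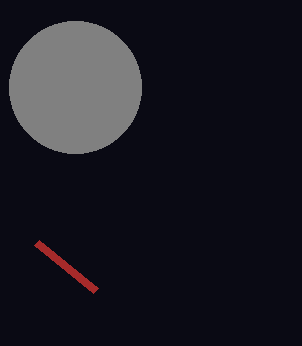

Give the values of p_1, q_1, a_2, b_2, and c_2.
p_1 = 36
q_1 = 242
a_2 = 75
b_2 = 87
c_2 = 66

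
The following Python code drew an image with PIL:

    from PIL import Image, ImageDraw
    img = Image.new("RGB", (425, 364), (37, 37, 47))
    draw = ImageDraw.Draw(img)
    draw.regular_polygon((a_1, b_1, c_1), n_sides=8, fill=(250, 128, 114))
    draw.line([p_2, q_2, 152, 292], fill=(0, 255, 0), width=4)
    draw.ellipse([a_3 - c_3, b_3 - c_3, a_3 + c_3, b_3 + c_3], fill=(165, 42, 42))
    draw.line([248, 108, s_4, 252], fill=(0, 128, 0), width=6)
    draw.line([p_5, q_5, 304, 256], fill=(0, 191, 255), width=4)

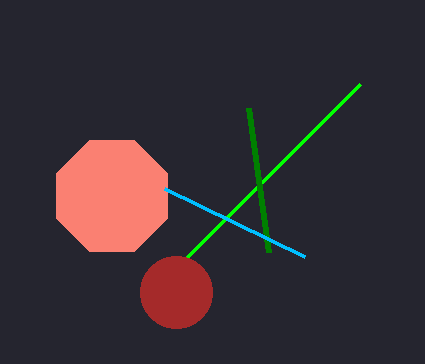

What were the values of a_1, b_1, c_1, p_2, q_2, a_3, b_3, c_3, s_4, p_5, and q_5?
a_1 = 112, b_1 = 196, c_1 = 60, p_2 = 360, q_2 = 84, a_3 = 176, b_3 = 292, c_3 = 36, s_4 = 268, p_5 = 164, q_5 = 188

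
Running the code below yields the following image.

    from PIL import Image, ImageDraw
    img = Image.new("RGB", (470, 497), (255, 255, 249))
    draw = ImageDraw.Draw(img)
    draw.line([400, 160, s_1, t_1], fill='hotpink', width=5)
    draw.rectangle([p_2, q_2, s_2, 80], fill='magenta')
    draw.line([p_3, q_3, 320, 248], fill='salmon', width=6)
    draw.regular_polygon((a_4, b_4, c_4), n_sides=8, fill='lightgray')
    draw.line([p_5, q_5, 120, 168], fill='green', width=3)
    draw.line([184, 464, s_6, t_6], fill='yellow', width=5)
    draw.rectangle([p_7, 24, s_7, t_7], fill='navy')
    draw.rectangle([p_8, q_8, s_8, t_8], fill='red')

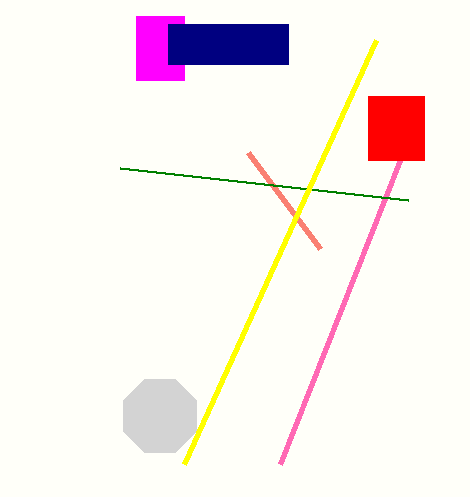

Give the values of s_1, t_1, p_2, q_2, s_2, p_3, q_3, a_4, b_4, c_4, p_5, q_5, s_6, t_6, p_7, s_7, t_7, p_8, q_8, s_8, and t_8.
s_1 = 280, t_1 = 464, p_2 = 136, q_2 = 16, s_2 = 184, p_3 = 248, q_3 = 152, a_4 = 160, b_4 = 416, c_4 = 40, p_5 = 408, q_5 = 200, s_6 = 376, t_6 = 40, p_7 = 168, s_7 = 288, t_7 = 64, p_8 = 368, q_8 = 96, s_8 = 424, t_8 = 160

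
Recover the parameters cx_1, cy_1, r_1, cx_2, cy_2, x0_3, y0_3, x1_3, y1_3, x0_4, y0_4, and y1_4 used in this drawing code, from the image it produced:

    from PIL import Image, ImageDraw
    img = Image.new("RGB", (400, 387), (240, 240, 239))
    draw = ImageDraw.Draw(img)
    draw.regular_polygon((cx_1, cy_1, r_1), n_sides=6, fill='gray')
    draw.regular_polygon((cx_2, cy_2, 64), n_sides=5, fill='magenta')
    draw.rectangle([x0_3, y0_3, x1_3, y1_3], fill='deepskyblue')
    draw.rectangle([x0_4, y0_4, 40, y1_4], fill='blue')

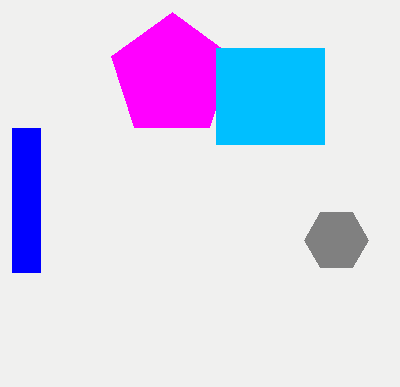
cx_1 = 336
cy_1 = 240
r_1 = 32
cx_2 = 172
cy_2 = 76
x0_3 = 216
y0_3 = 48
x1_3 = 324
y1_3 = 144
x0_4 = 12
y0_4 = 128
y1_4 = 272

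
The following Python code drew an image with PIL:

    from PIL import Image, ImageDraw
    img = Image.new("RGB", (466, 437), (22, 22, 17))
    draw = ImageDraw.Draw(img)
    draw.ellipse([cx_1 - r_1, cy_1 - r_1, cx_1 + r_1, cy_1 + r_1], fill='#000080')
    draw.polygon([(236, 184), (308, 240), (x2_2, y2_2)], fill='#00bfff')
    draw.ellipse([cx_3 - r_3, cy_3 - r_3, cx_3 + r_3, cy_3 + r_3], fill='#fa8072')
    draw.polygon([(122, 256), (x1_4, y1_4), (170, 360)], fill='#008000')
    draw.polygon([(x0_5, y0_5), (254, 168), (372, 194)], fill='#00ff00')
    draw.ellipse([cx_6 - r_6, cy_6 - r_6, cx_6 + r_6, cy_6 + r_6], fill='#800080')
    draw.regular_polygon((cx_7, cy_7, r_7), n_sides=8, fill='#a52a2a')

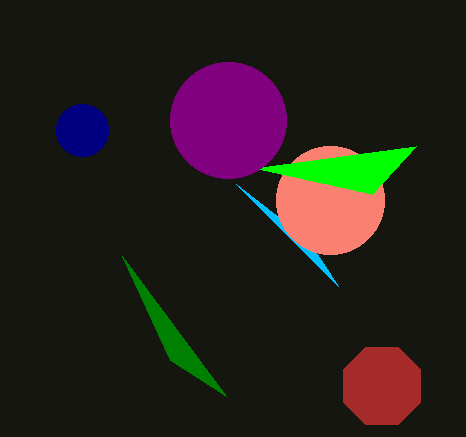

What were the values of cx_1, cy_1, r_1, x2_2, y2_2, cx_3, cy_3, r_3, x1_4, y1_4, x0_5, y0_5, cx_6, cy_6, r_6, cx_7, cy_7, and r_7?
cx_1 = 82
cy_1 = 130
r_1 = 26
x2_2 = 338
y2_2 = 286
cx_3 = 330
cy_3 = 200
r_3 = 54
x1_4 = 226
y1_4 = 396
x0_5 = 416
y0_5 = 146
cx_6 = 228
cy_6 = 120
r_6 = 58
cx_7 = 382
cy_7 = 386
r_7 = 42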